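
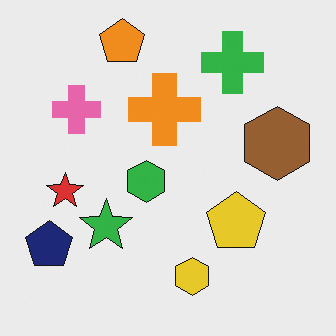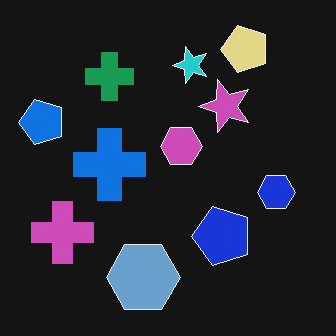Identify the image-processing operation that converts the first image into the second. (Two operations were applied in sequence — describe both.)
The image was color-inverted (negative), then transposed (reflected across the top-left ↔ bottom-right diagonal).

The light background has become dark and every shape's color is its complement — a photographic negative. Shapes have swapped their row and column positions — what was in the top-right is now in the bottom-left — a diagonal reflection.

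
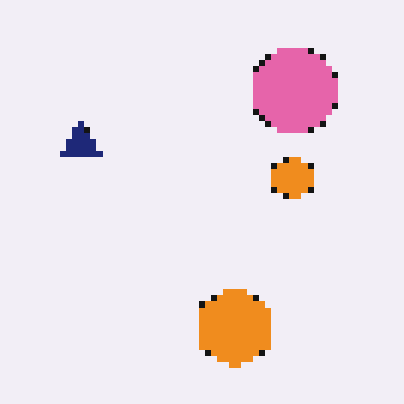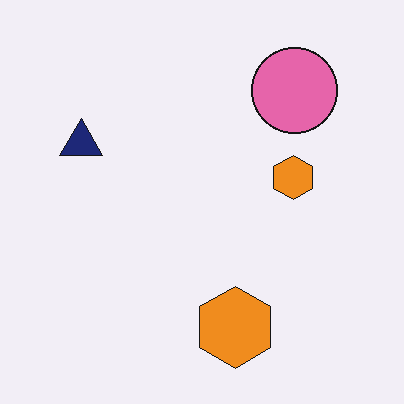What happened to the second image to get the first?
Moderately pixelated.

Shapes are reduced to large square blocks; fine edges and outlines are lost — a downscale-then-upscale (mosaic) effect.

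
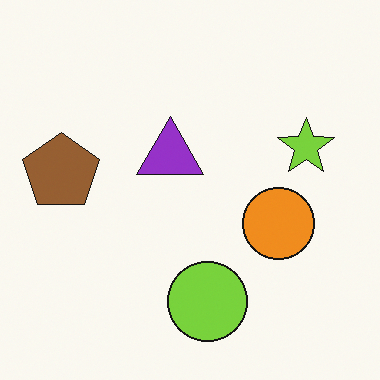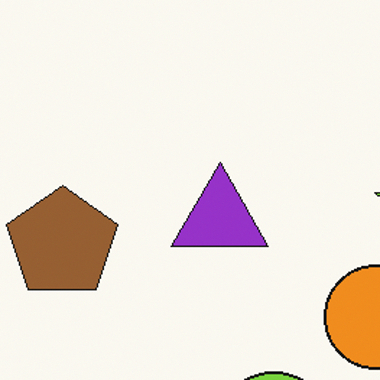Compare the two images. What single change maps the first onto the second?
This is the original image cropped slightly and scaled back up.

The visible shapes are larger and the field of view is narrower; shapes near the original edges may be partly or wholly outside the frame — a crop-and-rescale.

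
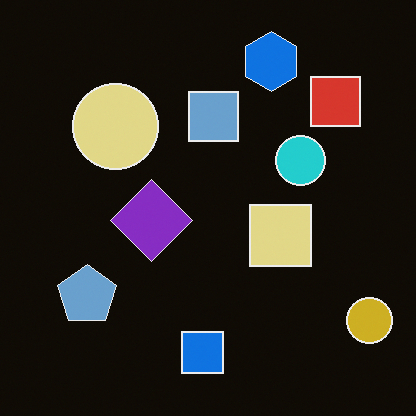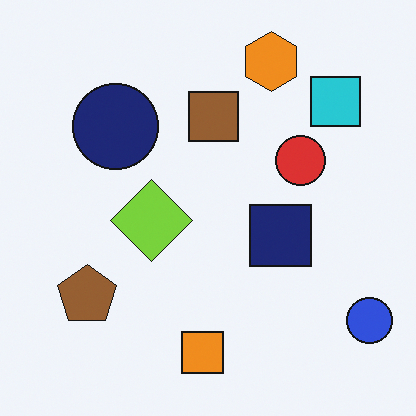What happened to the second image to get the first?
The transformation is: color-inverted (negative).

The light background has become dark and every shape's color is its complement — a photographic negative.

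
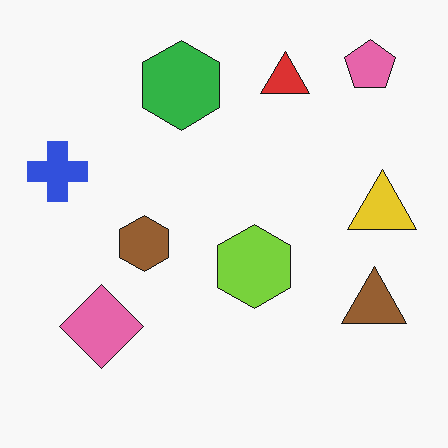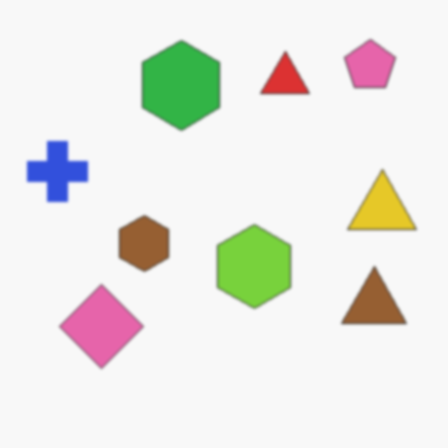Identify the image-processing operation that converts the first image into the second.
This is the original image lightly blurred.

Shape edges and outlines are uniformly softened across the whole image.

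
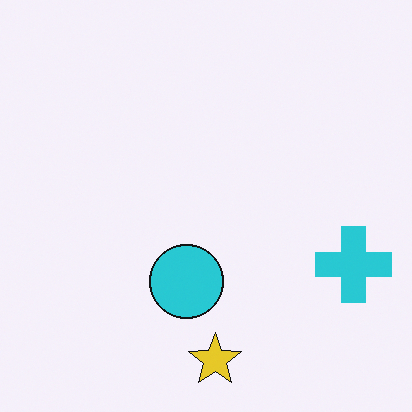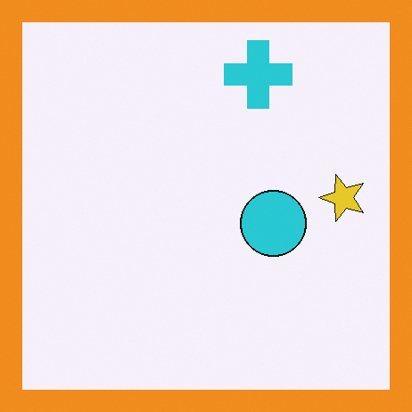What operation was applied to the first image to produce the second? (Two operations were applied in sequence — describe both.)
Rotated 90° counter-clockwise, then framed with a orange border.

The cyan cross sits in the right of the first image and the top of the second — consistent with a whole-image 90° counter-clockwise rotation. A solid orange frame runs around the edge of the second image, with the content slightly shrunk inside it.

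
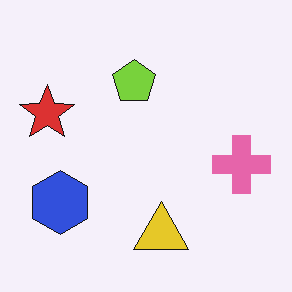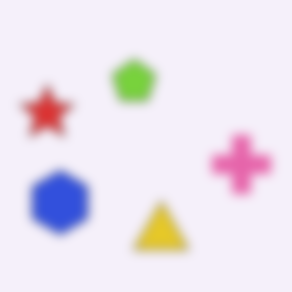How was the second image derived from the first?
The transformation is: heavily blurred.

Shape edges and outlines are uniformly softened across the whole image.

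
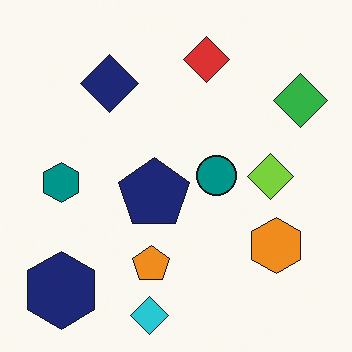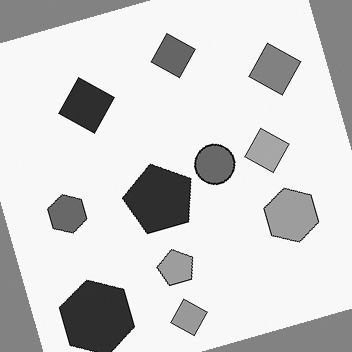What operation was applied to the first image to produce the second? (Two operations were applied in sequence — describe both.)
It was rotated counter-clockwise by a clearly visible amount, then converted to grayscale.

Every shape is tilted by the same angle and the image corners show triangular fill wedges — a whole-image rotation by a non-right angle. All color is removed — every shape is now a shade of grey.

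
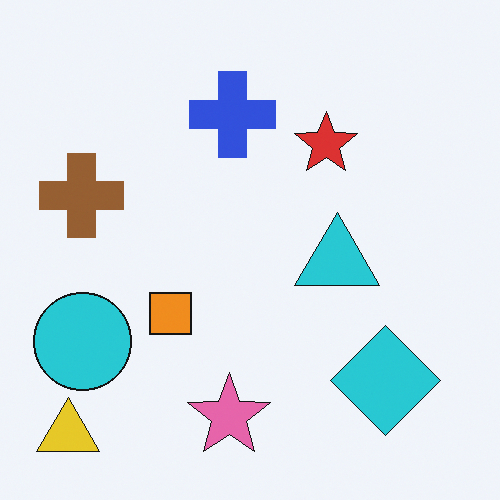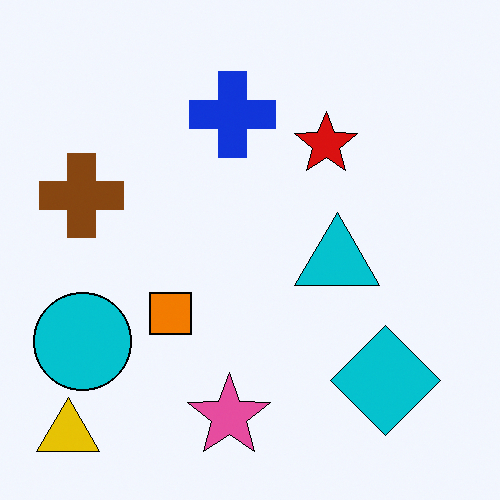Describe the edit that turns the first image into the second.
Given slightly increased contrast.

Tones are pushed away from mid-grey across the whole image — a global contrast change.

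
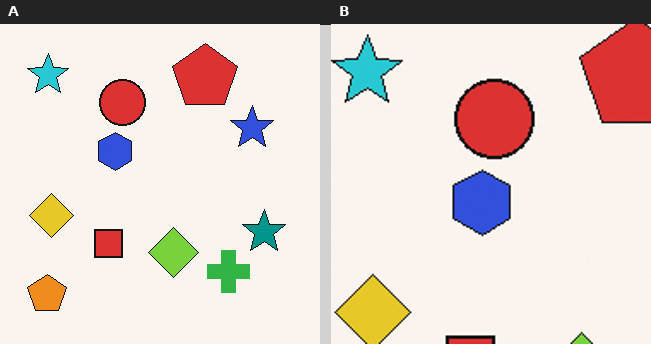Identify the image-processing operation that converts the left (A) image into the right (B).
This is the original image cropped tightly and scaled back up.

The visible shapes are larger and the field of view is narrower; shapes near the original edges may be partly or wholly outside the frame — a crop-and-rescale.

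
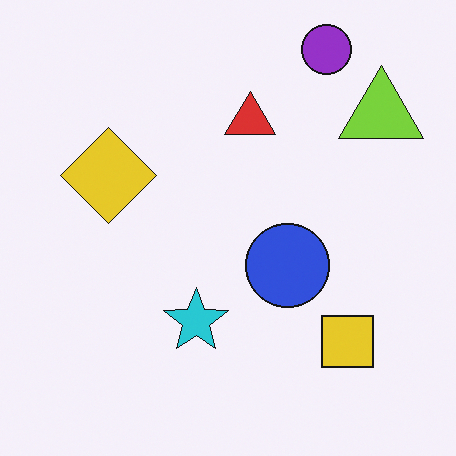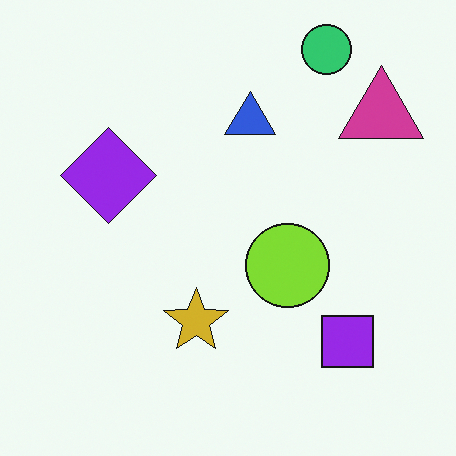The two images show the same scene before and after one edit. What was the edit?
The image was hue-shifted by a large amount.

Every shape's color has rotated by the same amount around the hue wheel — a uniform hue shift.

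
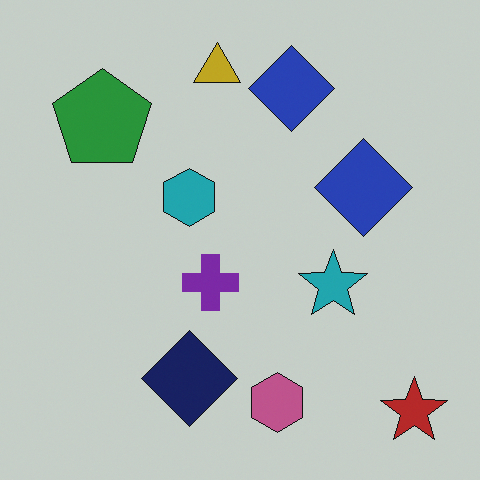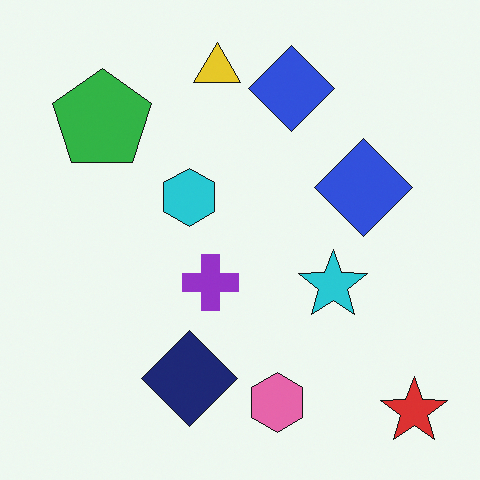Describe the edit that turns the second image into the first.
The image was darkened a little.

Every pixel — background and shapes alike — is uniformly darkened.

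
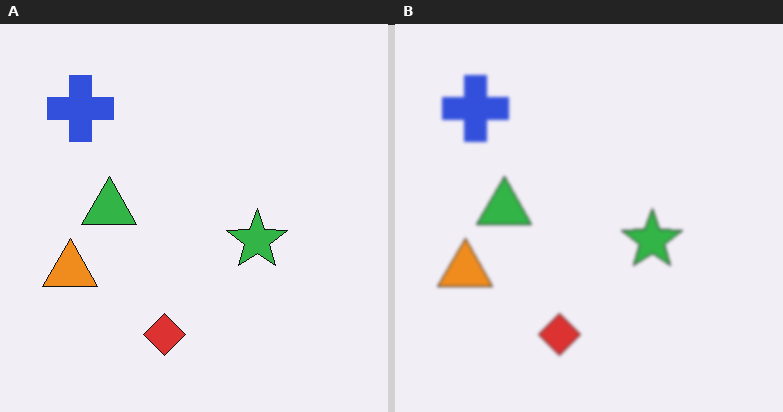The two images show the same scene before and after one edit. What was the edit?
It was lightly blurred.

Shape edges and outlines are uniformly softened across the whole image.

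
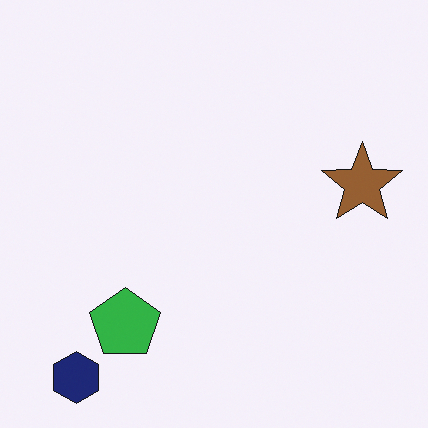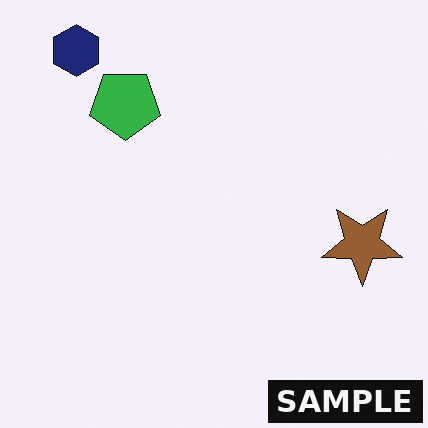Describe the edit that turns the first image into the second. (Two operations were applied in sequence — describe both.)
This is the original image flipped vertically (top ↔ bottom), then watermarked with the text "SAMPLE" in the lower-right corner.

The navy hexagon is in the bottom-left of the first image and the top-left of the second — shapes on opposite sides of the horizontal midline have swapped in a mirror flip. A dark label reading "SAMPLE" appears in the lower-right corner.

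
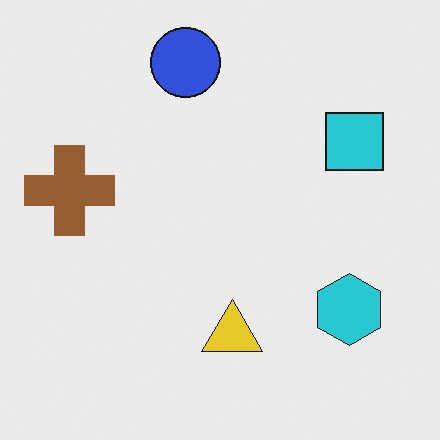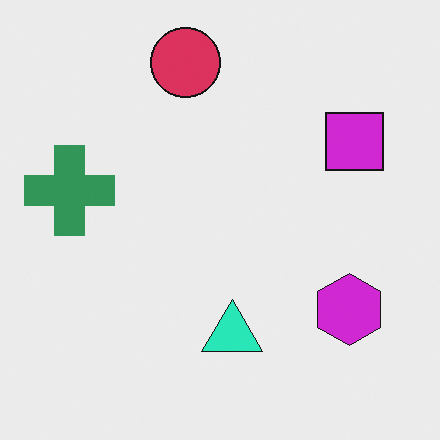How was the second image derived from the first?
Hue-shifted through roughly a third of the color wheel.

Every shape's color has rotated by the same amount around the hue wheel — a uniform hue shift.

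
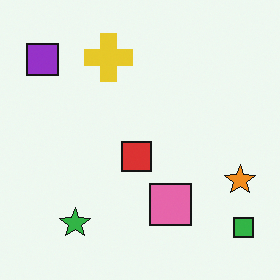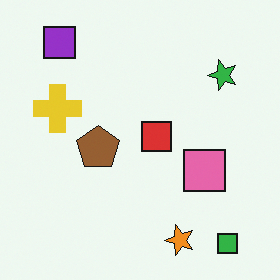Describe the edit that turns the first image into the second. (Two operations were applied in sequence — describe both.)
The transformation is: transposed (reflected across the top-left ↔ bottom-right diagonal), then overlaid with an additional brown pentagon.

Shapes have swapped their row and column positions — what was in the top-right is now in the bottom-left — a diagonal reflection. A brown pentagon appears in the second image that is absent from the first.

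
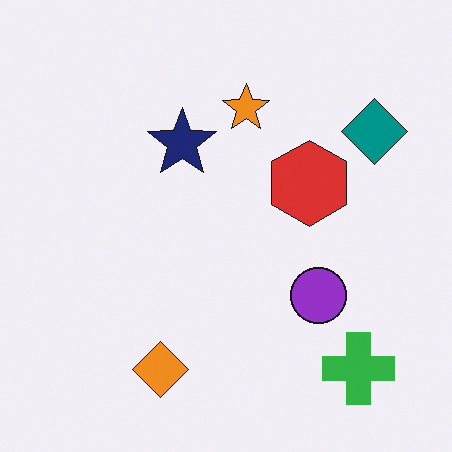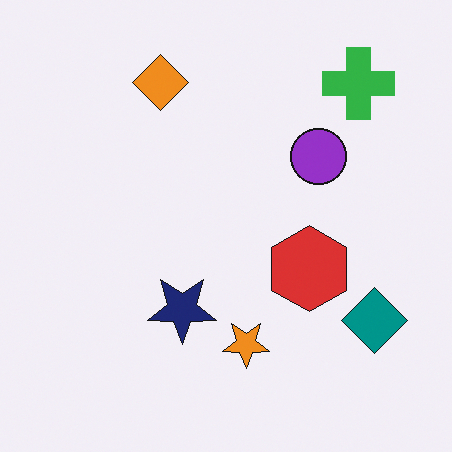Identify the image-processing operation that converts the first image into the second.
It was flipped vertically (top ↔ bottom).

The orange diamond is in the bottom of the first image and the top of the second — shapes on opposite sides of the horizontal midline have swapped in a mirror flip.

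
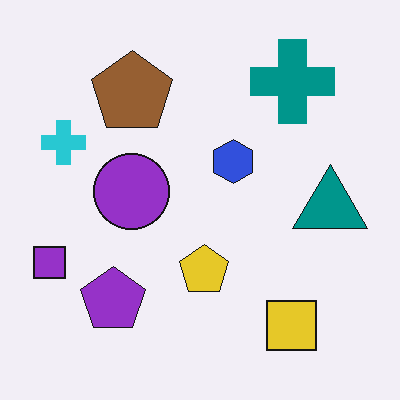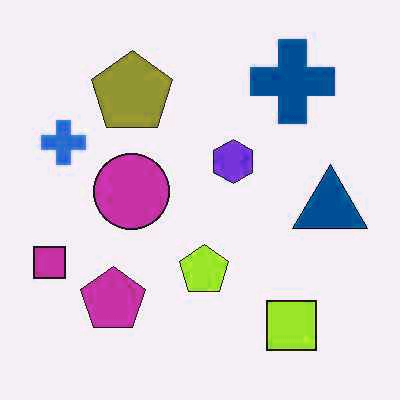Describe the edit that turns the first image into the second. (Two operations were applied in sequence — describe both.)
The transformation is: JPEG-compressed with visible artifacts, then hue-shifted by a small amount.

Blocky 8×8 compression artifacts appear around shape edges and the flat background shows ringing — characteristic JPEG degradation. Every shape's color has rotated by the same amount around the hue wheel — a uniform hue shift.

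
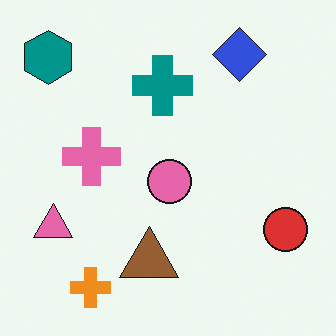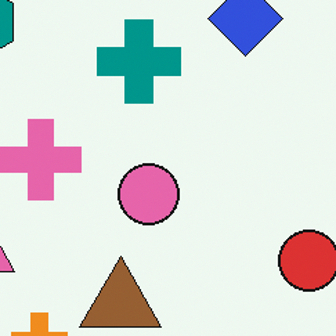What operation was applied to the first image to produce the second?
Cropped slightly and scaled back up.

The visible shapes are larger and the field of view is narrower; shapes near the original edges may be partly or wholly outside the frame — a crop-and-rescale.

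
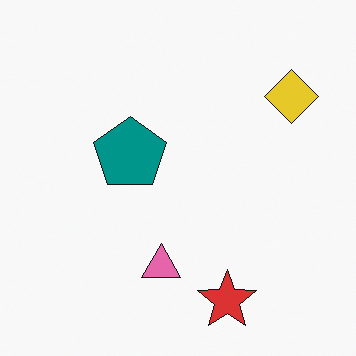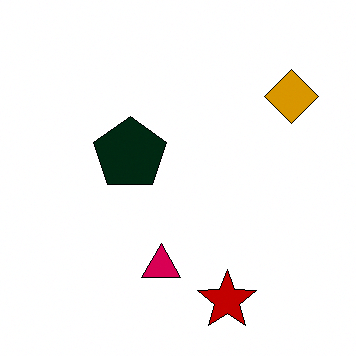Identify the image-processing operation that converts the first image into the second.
This is the original image boosted in contrast.

Tones are pushed away from mid-grey across the whole image — a global contrast change.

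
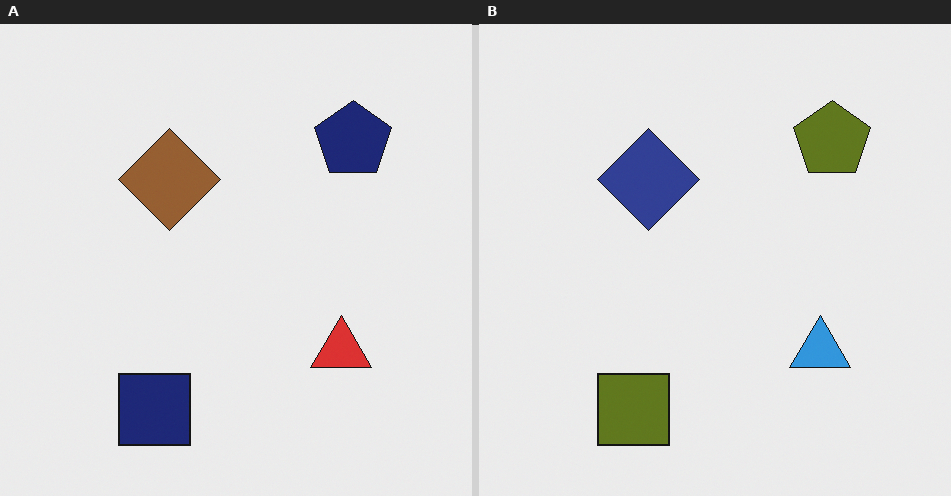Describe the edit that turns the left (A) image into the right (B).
It was hue-shifted through roughly half the color wheel.

Every shape's color has rotated by the same amount around the hue wheel — a uniform hue shift.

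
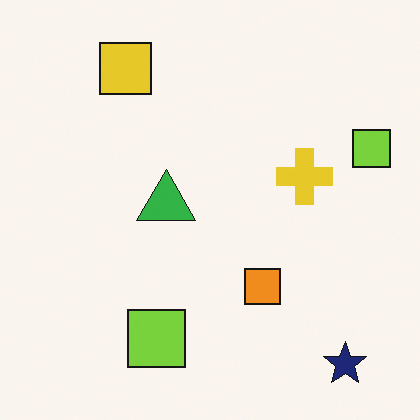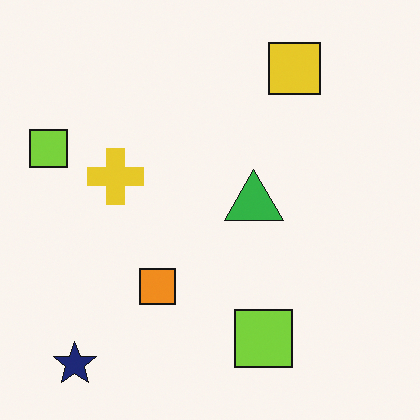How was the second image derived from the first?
It was flipped horizontally (left ↔ right).

The navy star is in the bottom-right of the first image and the bottom-left of the second — shapes on opposite sides of the vertical midline have swapped in a mirror flip.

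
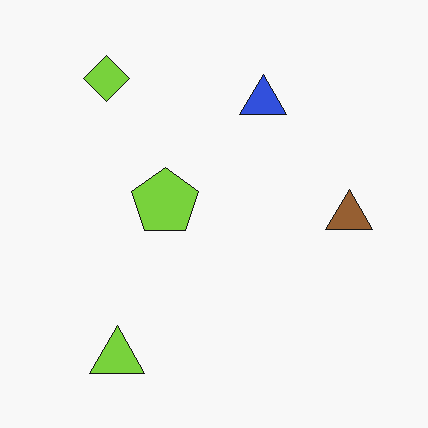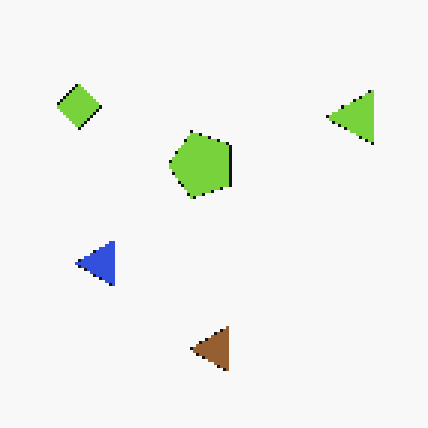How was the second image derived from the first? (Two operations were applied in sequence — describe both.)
Transposed (reflected across the top-left ↔ bottom-right diagonal), then lightly pixelated (a mild mosaic effect).

Shapes have swapped their row and column positions — what was in the top-right is now in the bottom-left — a diagonal reflection. Shapes are reduced to large square blocks; fine edges and outlines are lost — a downscale-then-upscale (mosaic) effect.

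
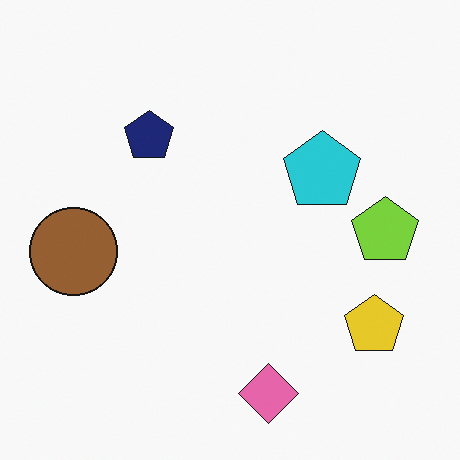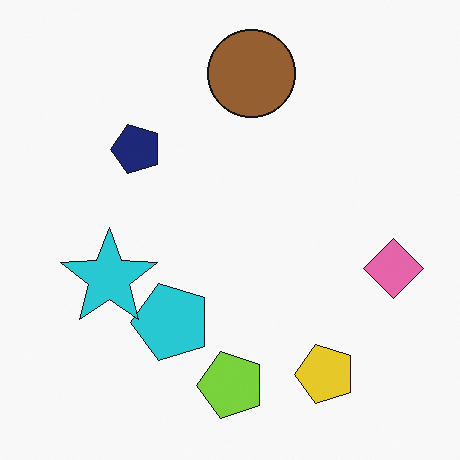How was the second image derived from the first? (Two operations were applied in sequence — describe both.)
The transformation is: transposed (reflected across the top-left ↔ bottom-right diagonal), then overlaid with an additional cyan star.

Shapes have swapped their row and column positions — what was in the top-right is now in the bottom-left — a diagonal reflection. A cyan star appears in the second image that is absent from the first.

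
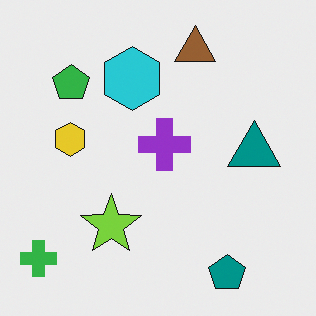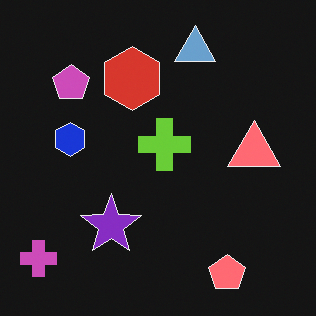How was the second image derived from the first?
Color-inverted (negative).

The light background has become dark and every shape's color is its complement — a photographic negative.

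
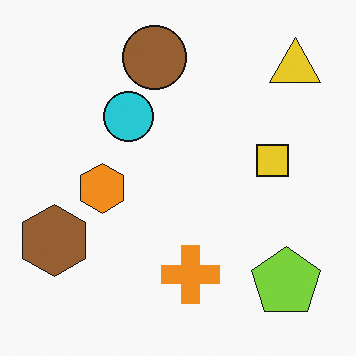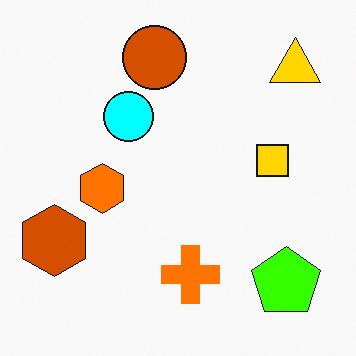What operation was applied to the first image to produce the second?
This is the original image heavily oversaturated.

All colors are more vivid — a global saturation change.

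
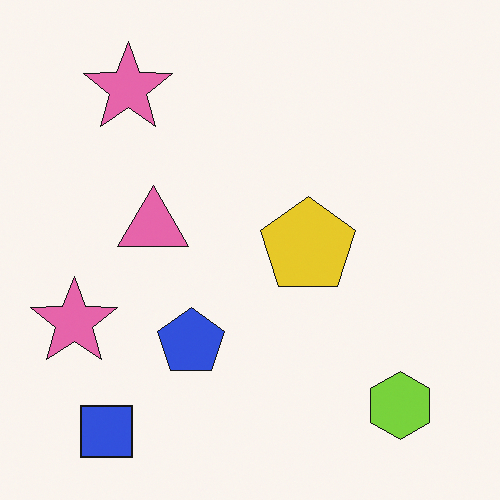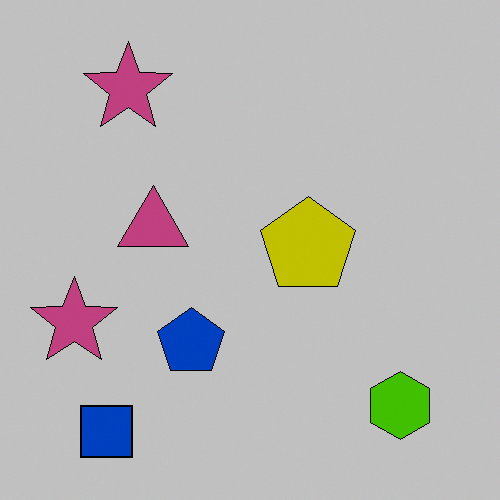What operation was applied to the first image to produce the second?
This is the original image heavily posterized to just a handful of flat colors.

Each flat color has snapped to a coarser quantized level — most visibly, the near-white background has dropped to a flat grey.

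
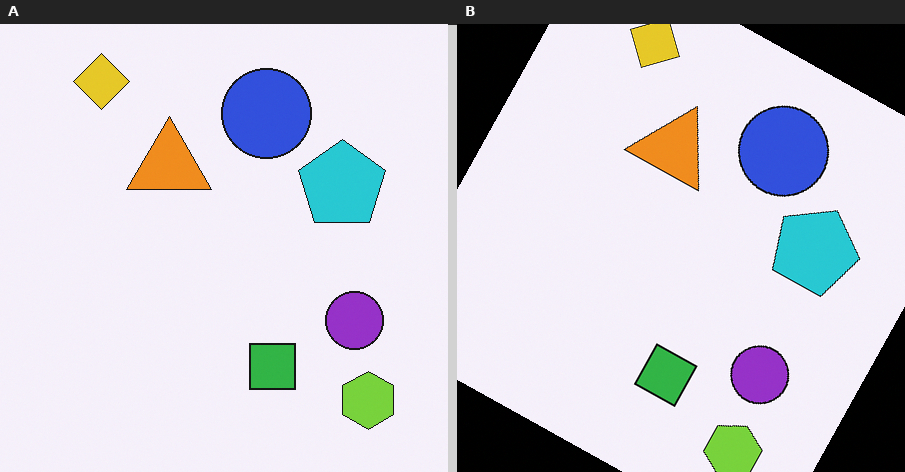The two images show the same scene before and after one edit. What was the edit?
The right (B) image is the left (A) rotated clockwise by a clearly visible amount.

Every shape is tilted by the same angle and the image corners show triangular fill wedges — a whole-image rotation by a non-right angle.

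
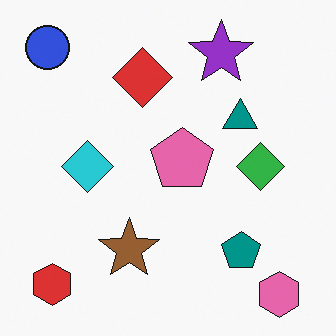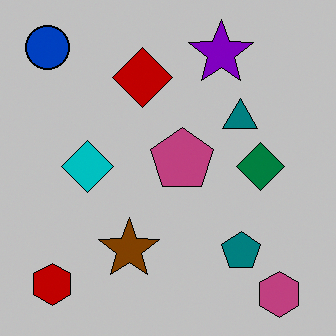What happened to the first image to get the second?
It was aggressively posterized.

Each flat color has snapped to a coarser quantized level — most visibly, the near-white background has dropped to a flat grey.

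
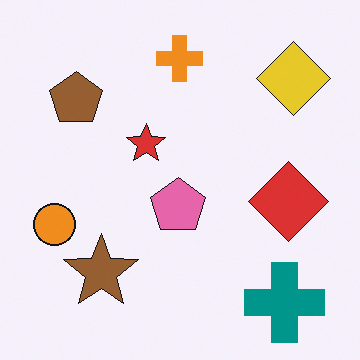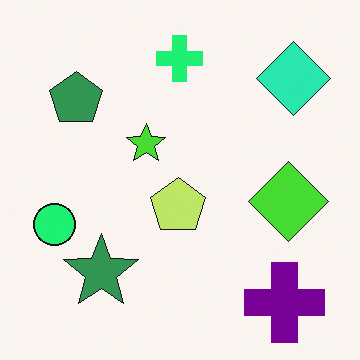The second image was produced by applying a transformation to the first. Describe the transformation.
It was hue-shifted noticeably.

Every shape's color has rotated by the same amount around the hue wheel — a uniform hue shift.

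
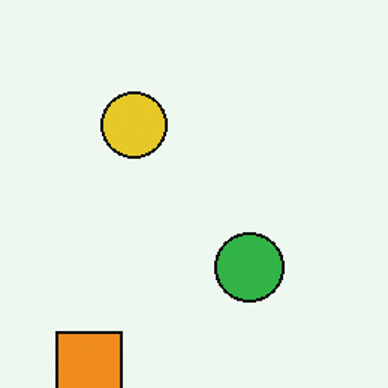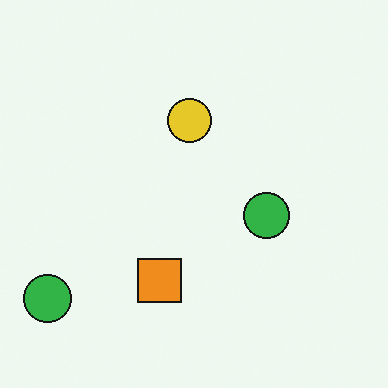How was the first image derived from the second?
The first image is the second cropped slightly and scaled back up.

The visible shapes are larger and the field of view is narrower; shapes near the original edges may be partly or wholly outside the frame — a crop-and-rescale.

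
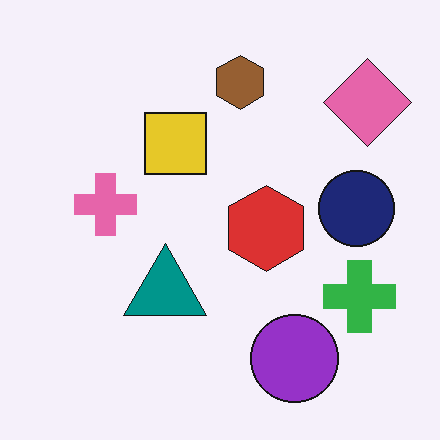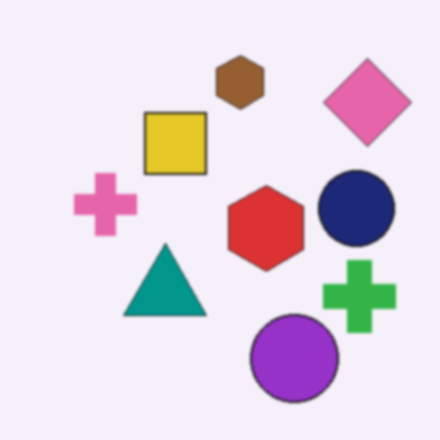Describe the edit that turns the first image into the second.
The second image is the first lightly blurred.

Shape edges and outlines are uniformly softened across the whole image.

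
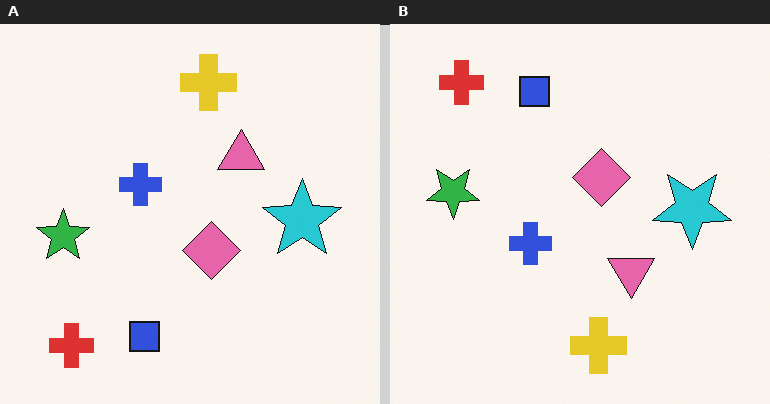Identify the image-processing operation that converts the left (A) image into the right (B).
It was flipped vertically (top ↔ bottom).

The yellow cross is in the top of the left (A) image and the bottom of the right (B) — shapes on opposite sides of the horizontal midline have swapped in a mirror flip.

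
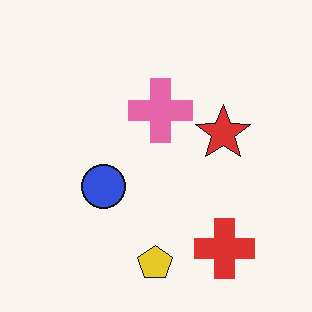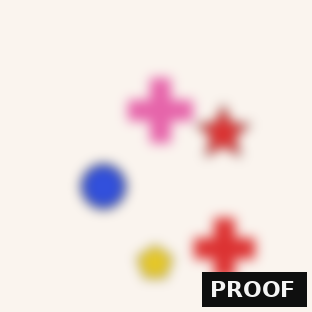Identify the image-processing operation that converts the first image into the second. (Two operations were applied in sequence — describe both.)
The second image is the first strongly gaussian-blurred, then watermarked with the text "PROOF" in the lower-right corner.

Shape edges and outlines are uniformly softened across the whole image. A dark label reading "PROOF" appears in the lower-right corner.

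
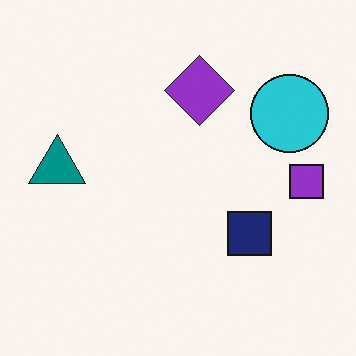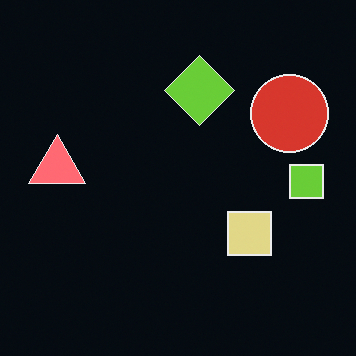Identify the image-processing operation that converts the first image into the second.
It was color-inverted (negative).

The light background has become dark and every shape's color is its complement — a photographic negative.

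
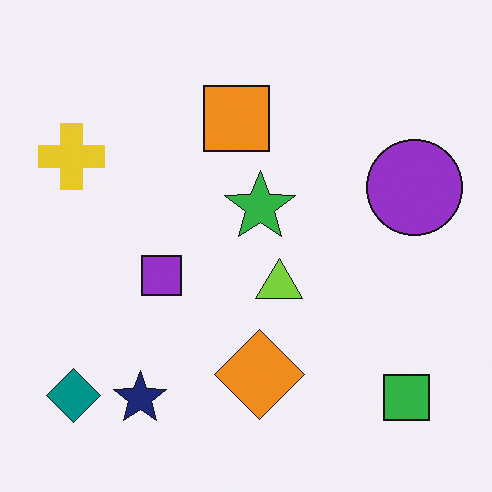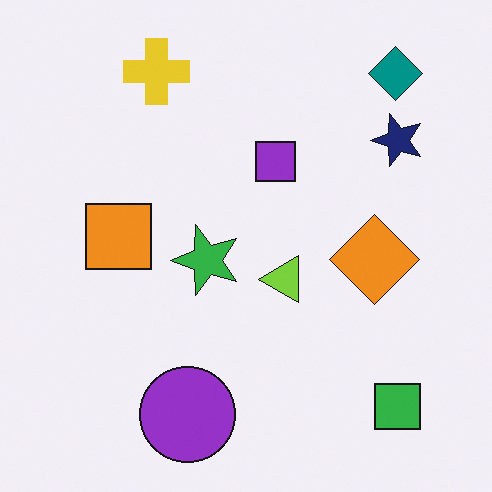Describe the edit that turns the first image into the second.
The image was transposed (reflected across the top-left ↔ bottom-right diagonal).

Shapes have swapped their row and column positions — what was in the top-right is now in the bottom-left — a diagonal reflection.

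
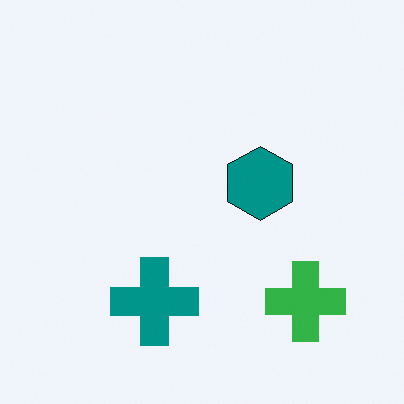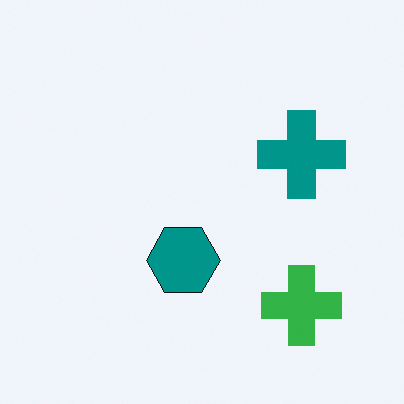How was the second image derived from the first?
The second image is the first transposed (reflected across the top-left ↔ bottom-right diagonal).

Shapes have swapped their row and column positions — what was in the top-right is now in the bottom-left — a diagonal reflection.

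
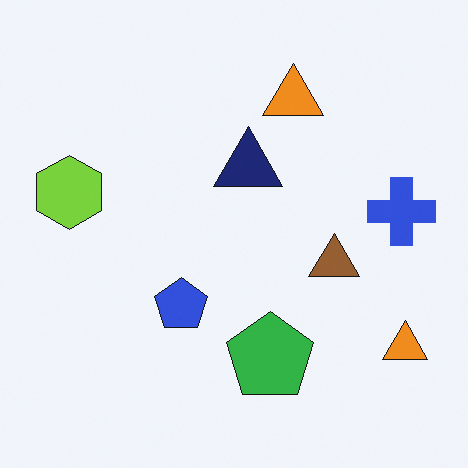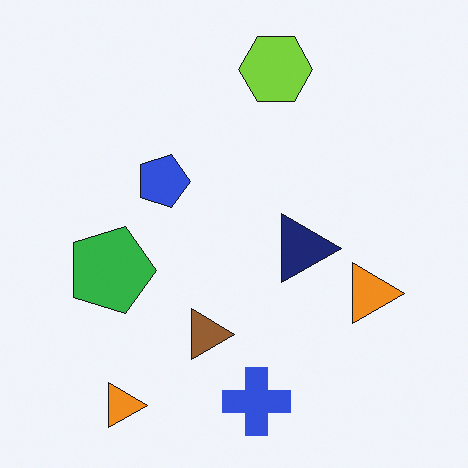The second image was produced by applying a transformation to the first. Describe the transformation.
Rotated 90° clockwise.

The lime hexagon sits in the left of the first image and the top of the second — consistent with a whole-image 90° clockwise rotation.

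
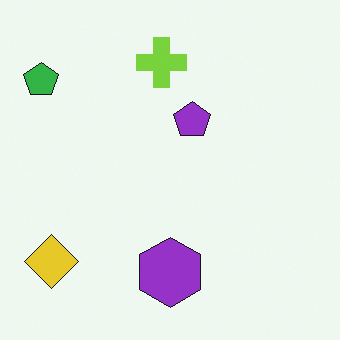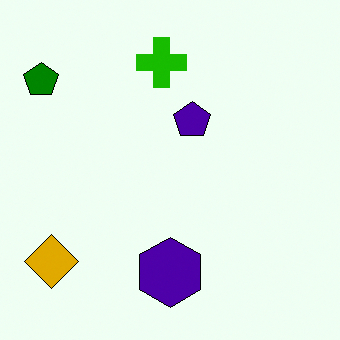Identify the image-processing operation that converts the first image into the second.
This is the original image boosted in contrast.

Tones are pushed away from mid-grey across the whole image — a global contrast change.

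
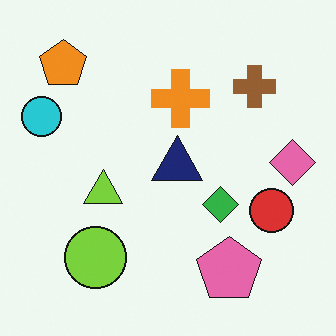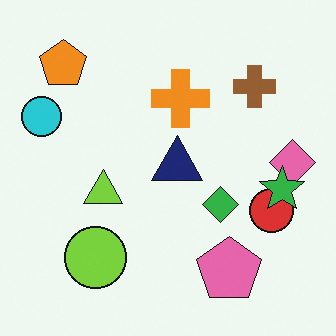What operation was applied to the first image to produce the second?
The second image is the first overlaid with an additional green star.

A green star appears in the second image that is absent from the first.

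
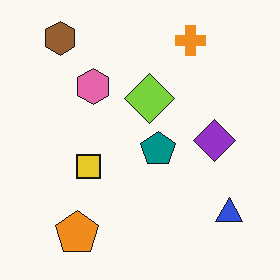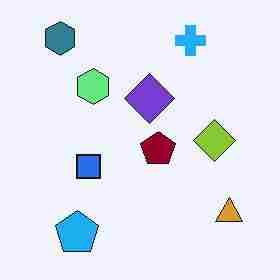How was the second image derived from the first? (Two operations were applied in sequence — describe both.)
The transformation is: hue-shifted by a large amount, then heavily JPEG-compressed with obvious blocking artifacts.

Every shape's color has rotated by the same amount around the hue wheel — a uniform hue shift. Blocky 8×8 compression artifacts appear around shape edges and the flat background shows ringing — characteristic JPEG degradation.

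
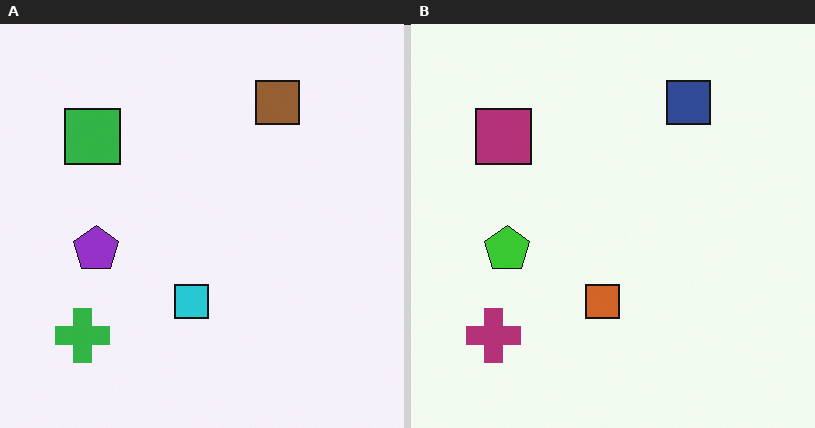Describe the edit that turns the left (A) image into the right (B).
The transformation is: hue-shifted by a large amount.

Every shape's color has rotated by the same amount around the hue wheel — a uniform hue shift.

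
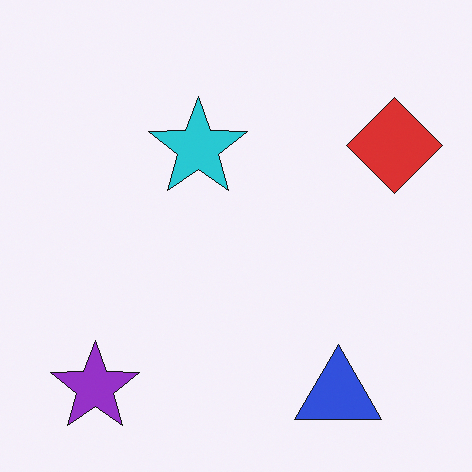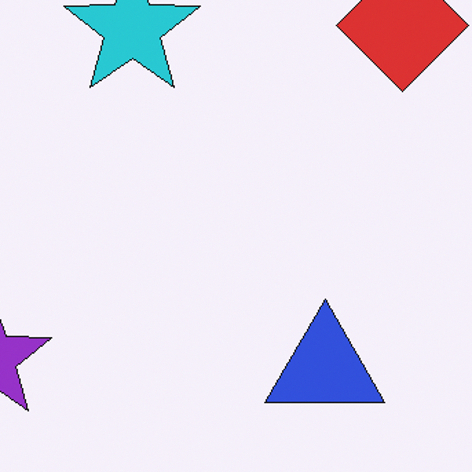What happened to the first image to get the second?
This is the original image cropped to a modestly smaller region and rescaled.

The visible shapes are larger and the field of view is narrower; shapes near the original edges may be partly or wholly outside the frame — a crop-and-rescale.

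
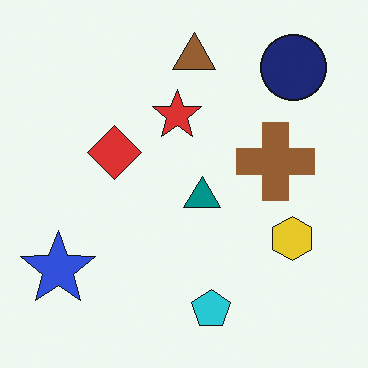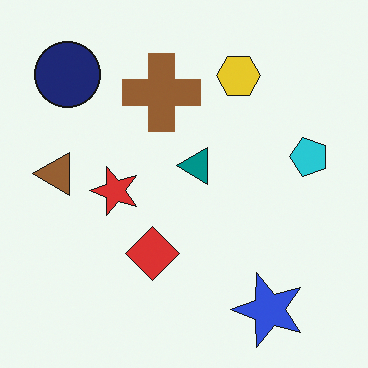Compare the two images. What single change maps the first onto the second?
The image was rotated 90° counter-clockwise.

The navy circle sits in the top-right of the first image and the top-left of the second — consistent with a whole-image 90° counter-clockwise rotation.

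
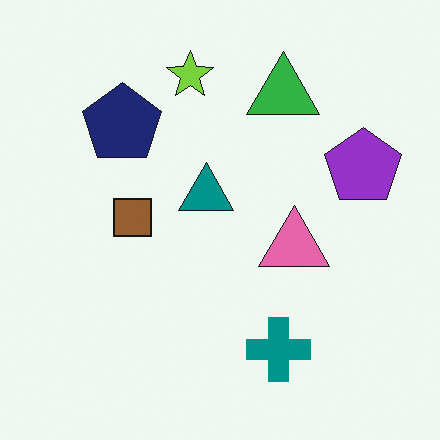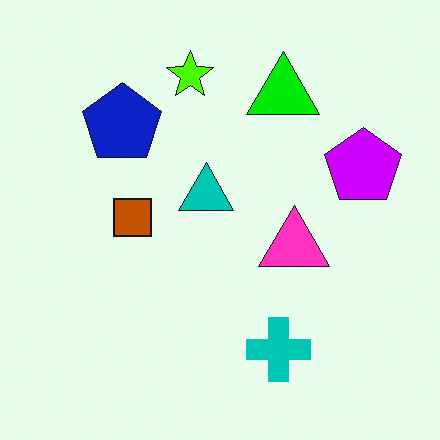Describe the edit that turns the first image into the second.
The transformation is: heavily oversaturated.

All colors are more vivid — a global saturation change.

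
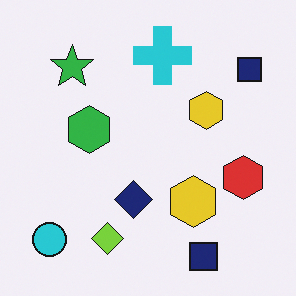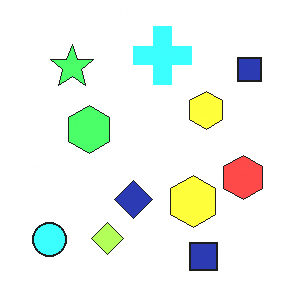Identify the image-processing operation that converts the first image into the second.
The second image is the first brightened a lot.

Every pixel — background and shapes alike — is uniformly brightened.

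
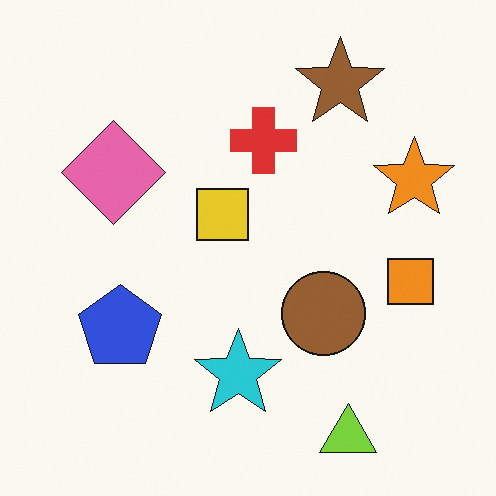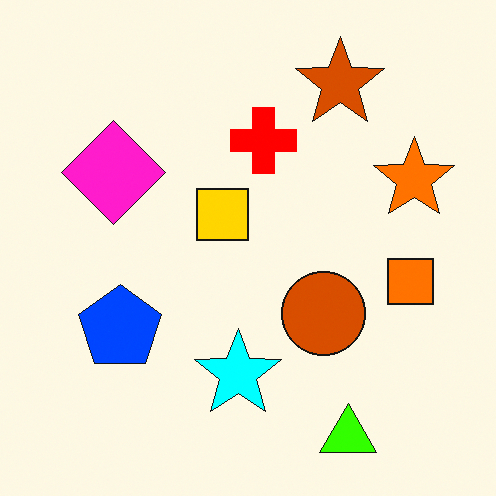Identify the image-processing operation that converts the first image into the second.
The second image is the first heavily oversaturated.

All colors are more vivid — a global saturation change.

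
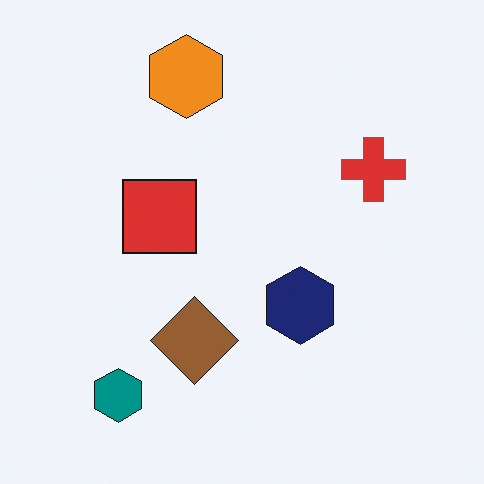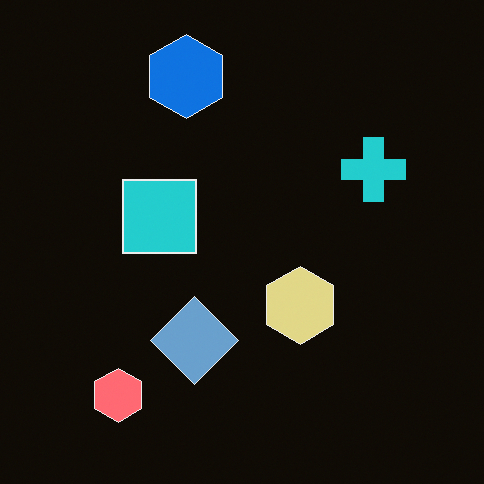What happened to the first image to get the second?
This is the original image color-inverted (negative).

The light background has become dark and every shape's color is its complement — a photographic negative.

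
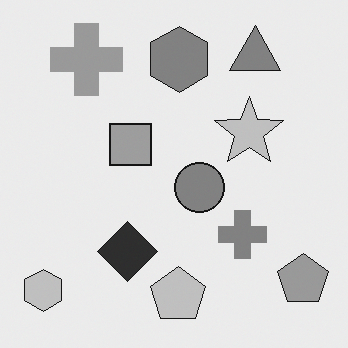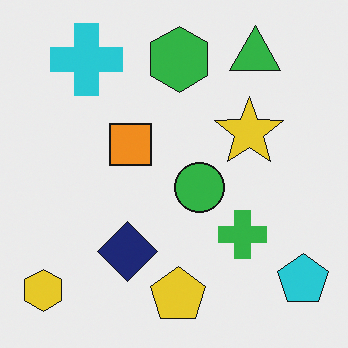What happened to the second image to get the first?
The transformation is: converted to grayscale.

All color is removed — every shape is now a shade of grey.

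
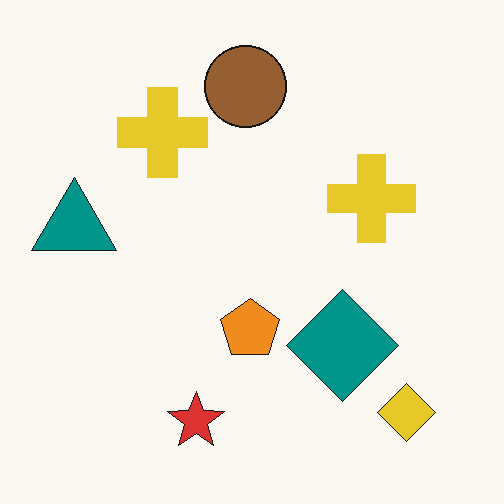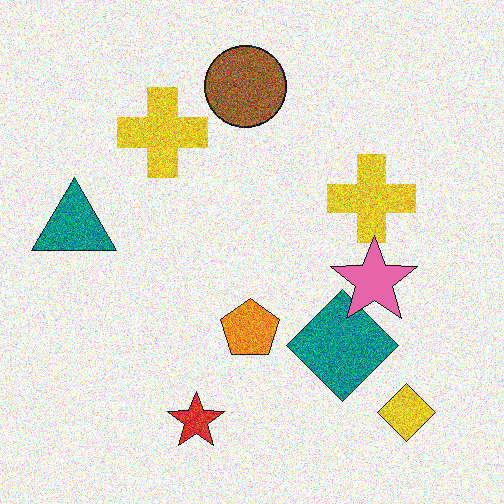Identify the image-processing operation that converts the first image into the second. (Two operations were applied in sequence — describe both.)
This is the original image degraded with strong gaussian noise, then overlaid with an additional pink star.

Random speckle covers the whole image, including the flat background. A pink star appears in the second image that is absent from the first.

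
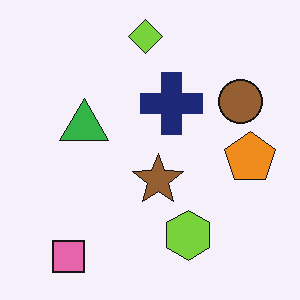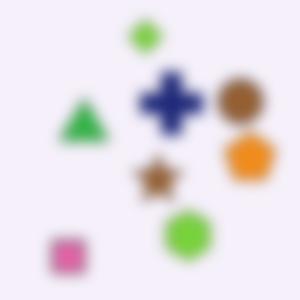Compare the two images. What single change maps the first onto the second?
Heavily blurred.

Shape edges and outlines are uniformly softened across the whole image.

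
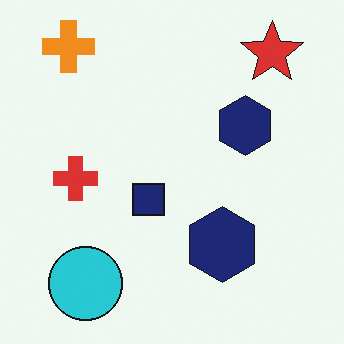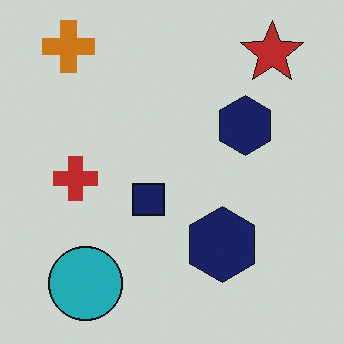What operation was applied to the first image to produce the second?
The image was slightly darkened.

Every pixel — background and shapes alike — is uniformly darkened.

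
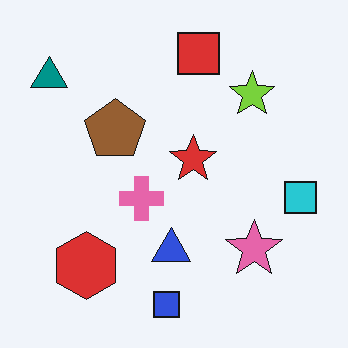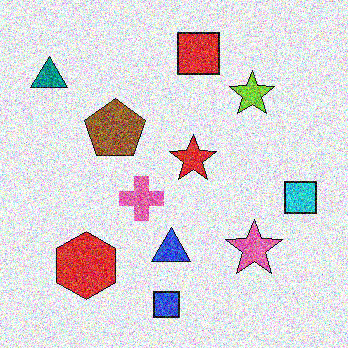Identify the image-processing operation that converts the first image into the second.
This is the original image degraded with strong gaussian noise.

Random speckle covers the whole image, including the flat background.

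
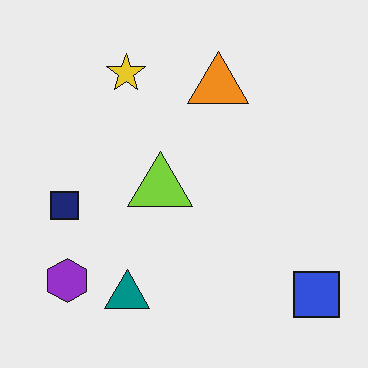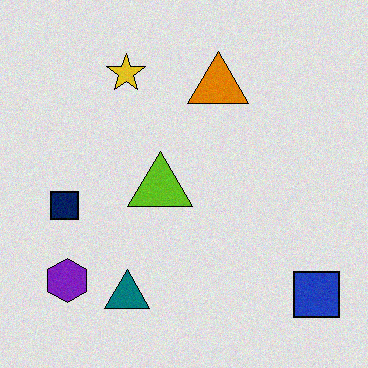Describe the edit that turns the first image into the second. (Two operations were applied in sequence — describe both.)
The transformation is: posterized to a reduced palette, then degraded with a light layer of grain.

Each flat color has snapped to a coarser quantized level — most visibly, the near-white background has dropped to a flat grey. Random speckle covers the whole image, including the flat background.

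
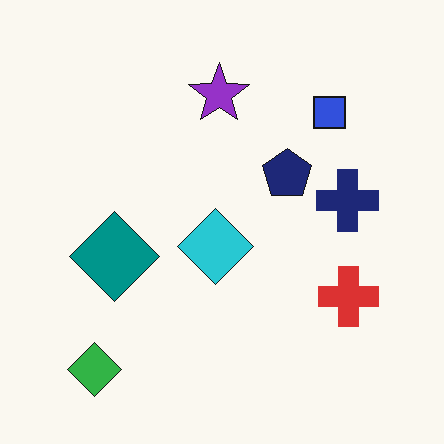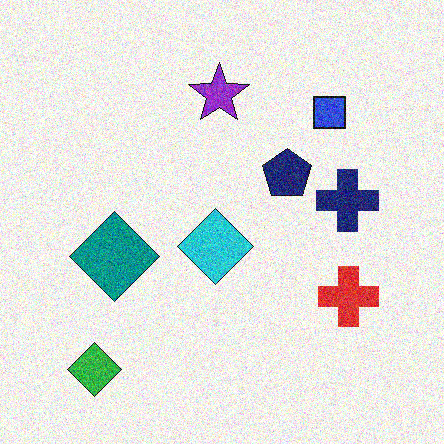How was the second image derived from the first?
The transformation is: degraded with heavy additive noise.

Random speckle covers the whole image, including the flat background.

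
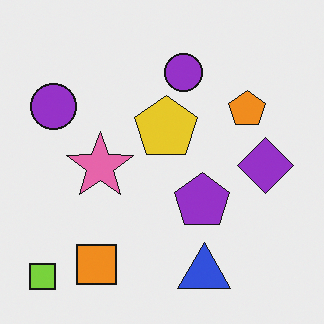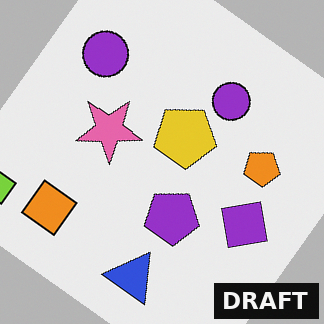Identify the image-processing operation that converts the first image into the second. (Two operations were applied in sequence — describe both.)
Rotated clockwise by a large amount — several tens of degrees, then watermarked with the text "DRAFT" in the lower-right corner.

Every shape is tilted by the same angle and the image corners show triangular fill wedges — a whole-image rotation by a non-right angle. A dark label reading "DRAFT" appears in the lower-right corner.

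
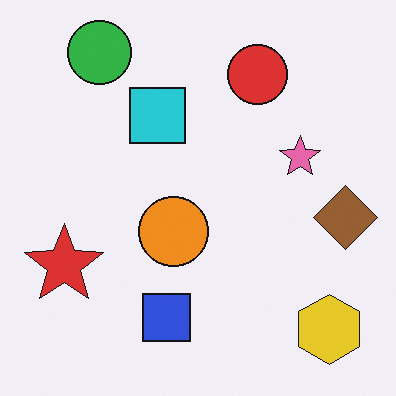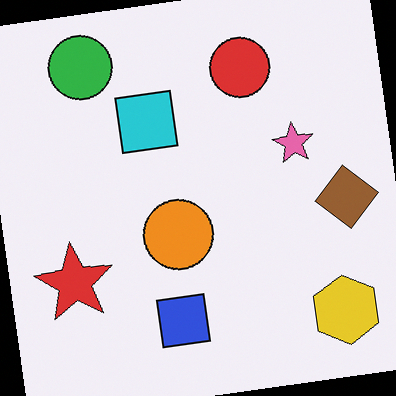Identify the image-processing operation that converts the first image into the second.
The second image is the first rotated counter-clockwise by a few degrees.

Every shape is tilted by the same angle and the image corners show triangular fill wedges — a whole-image rotation by a non-right angle.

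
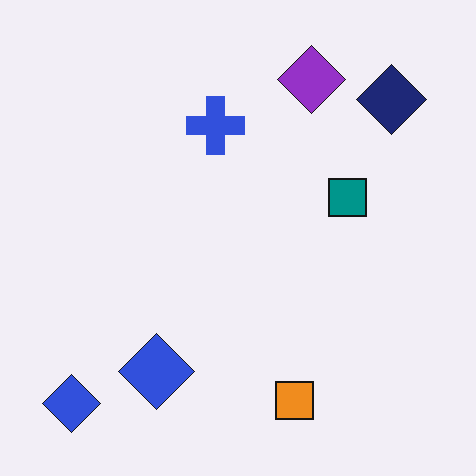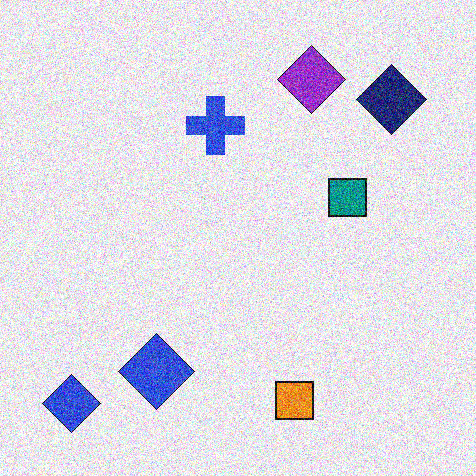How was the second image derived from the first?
This is the original image degraded with strong gaussian noise.

Random speckle covers the whole image, including the flat background.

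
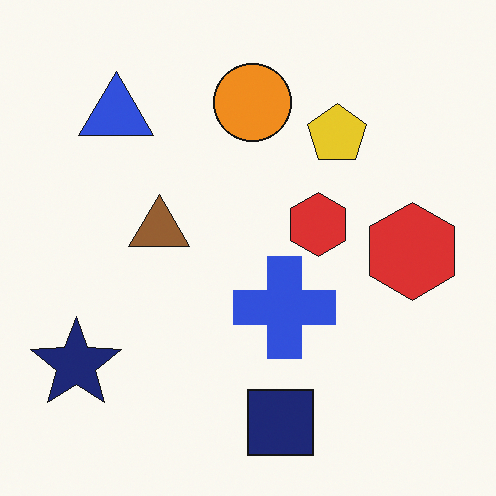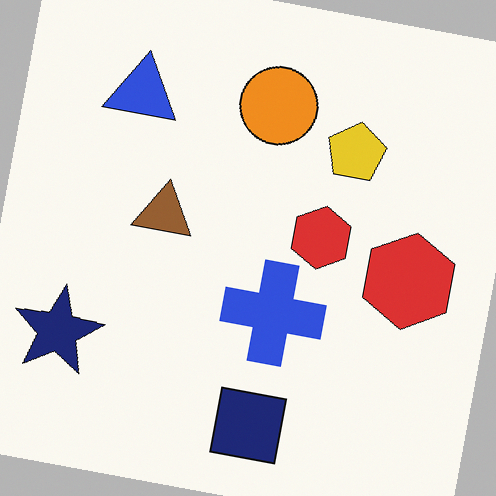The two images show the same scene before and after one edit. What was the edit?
It was rotated clockwise by a slight angle.

Every shape is tilted by the same angle and the image corners show triangular fill wedges — a whole-image rotation by a non-right angle.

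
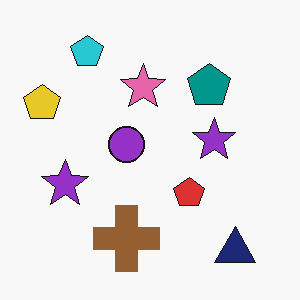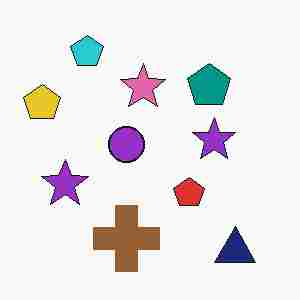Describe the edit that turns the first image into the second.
It was heavily JPEG-compressed with obvious blocking artifacts.

Blocky 8×8 compression artifacts appear around shape edges and the flat background shows ringing — characteristic JPEG degradation.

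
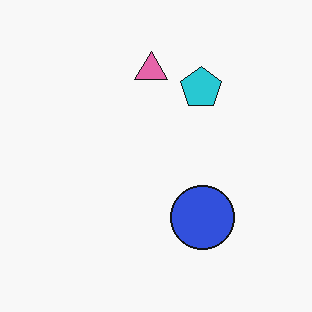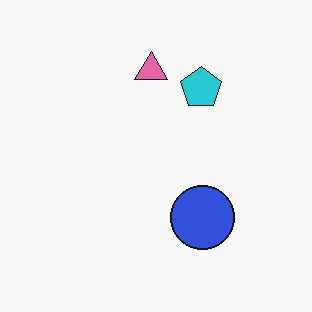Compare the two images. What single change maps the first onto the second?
The image was JPEG-compressed with visible artifacts.

Blocky 8×8 compression artifacts appear around shape edges and the flat background shows ringing — characteristic JPEG degradation.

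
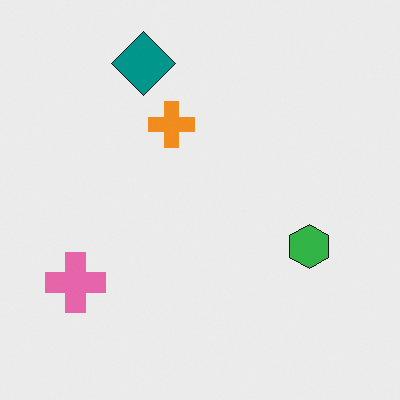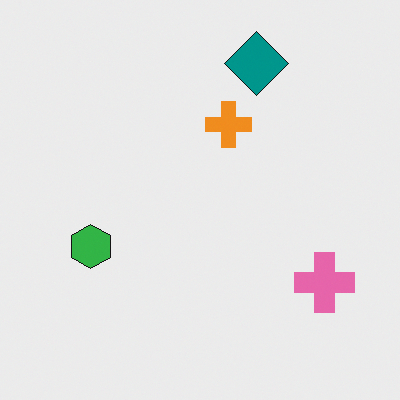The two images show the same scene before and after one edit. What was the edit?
It was flipped horizontally (left ↔ right).

The pink cross is in the bottom-left of the first image and the bottom-right of the second — shapes on opposite sides of the vertical midline have swapped in a mirror flip.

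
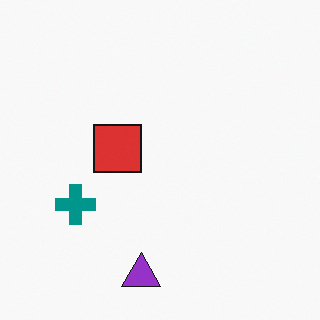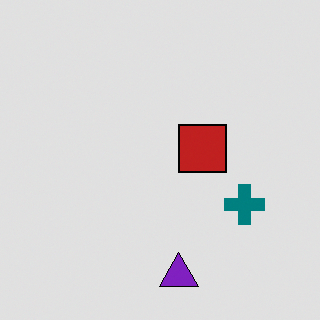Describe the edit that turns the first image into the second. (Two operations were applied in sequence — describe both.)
The transformation is: flipped horizontally (left ↔ right), then posterized to a reduced palette.

The teal cross is in the left of the first image and the right of the second — shapes on opposite sides of the vertical midline have swapped in a mirror flip. Each flat color has snapped to a coarser quantized level — most visibly, the near-white background has dropped to a flat grey.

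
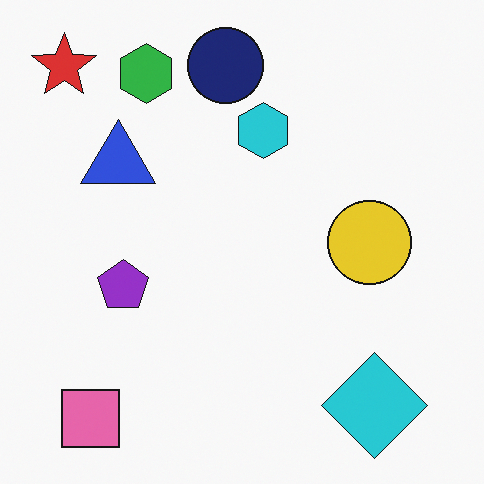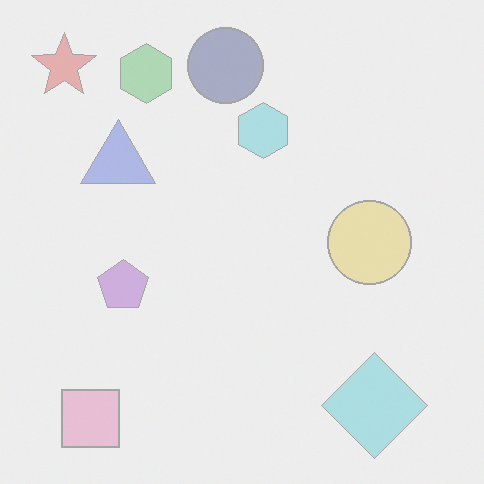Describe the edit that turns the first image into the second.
The image was washed out (contrast reduced).

Tones are pushed toward mid-grey across the whole image — a global contrast change.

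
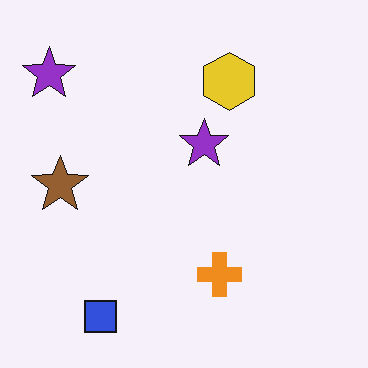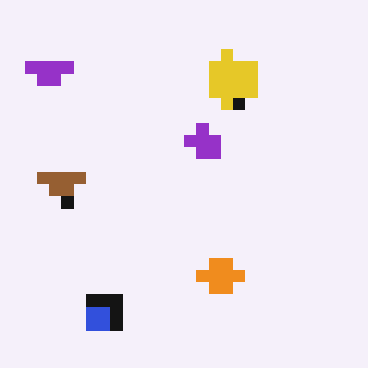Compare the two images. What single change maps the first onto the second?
The second image is the first coarsely pixelated.

Shapes are reduced to large square blocks; fine edges and outlines are lost — a downscale-then-upscale (mosaic) effect.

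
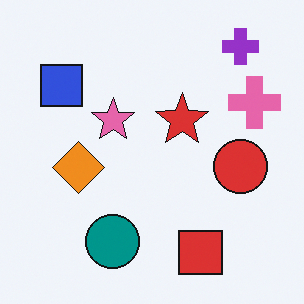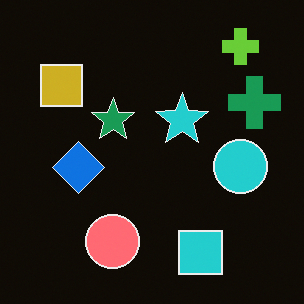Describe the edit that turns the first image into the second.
The transformation is: color-inverted (negative).

The light background has become dark and every shape's color is its complement — a photographic negative.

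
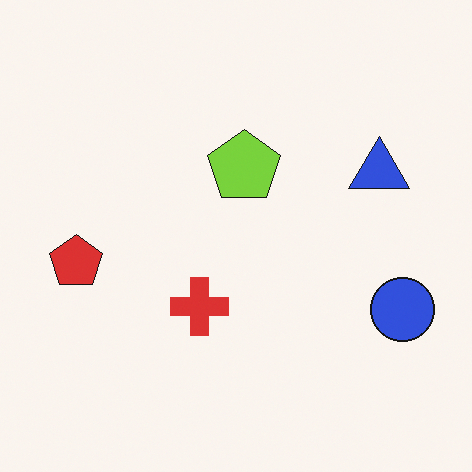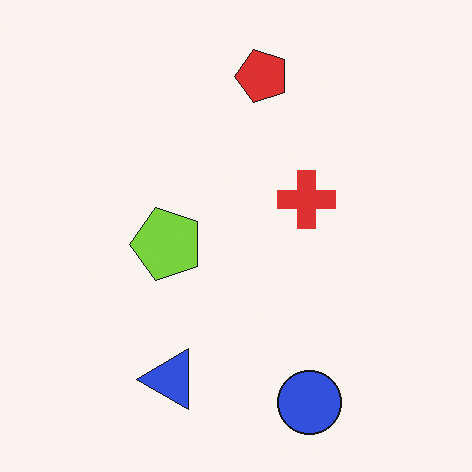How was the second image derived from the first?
Transposed (reflected across the top-left ↔ bottom-right diagonal).

Shapes have swapped their row and column positions — what was in the top-right is now in the bottom-left — a diagonal reflection.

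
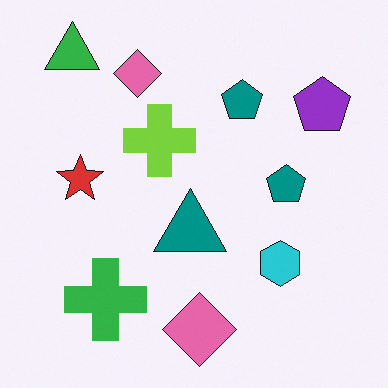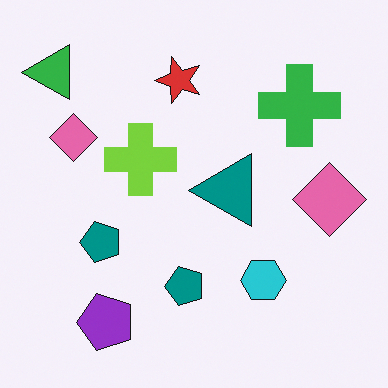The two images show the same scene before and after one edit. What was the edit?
It was transposed (reflected across the top-left ↔ bottom-right diagonal).

Shapes have swapped their row and column positions — what was in the top-right is now in the bottom-left — a diagonal reflection.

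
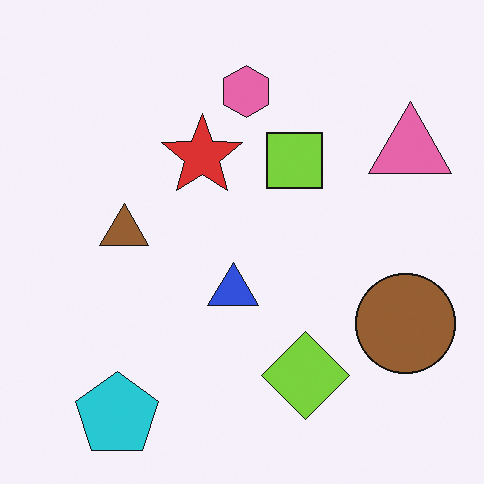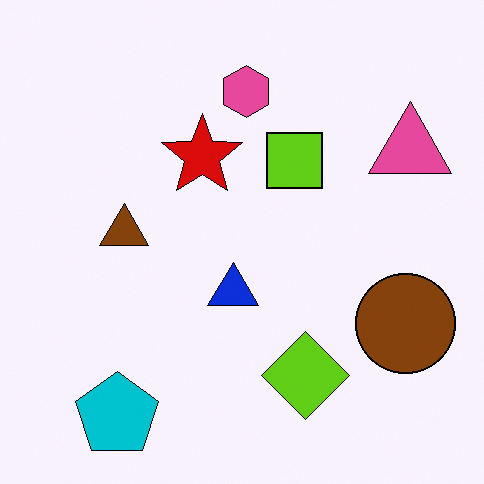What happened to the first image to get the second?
This is the original image given slightly increased contrast.

Tones are pushed away from mid-grey across the whole image — a global contrast change.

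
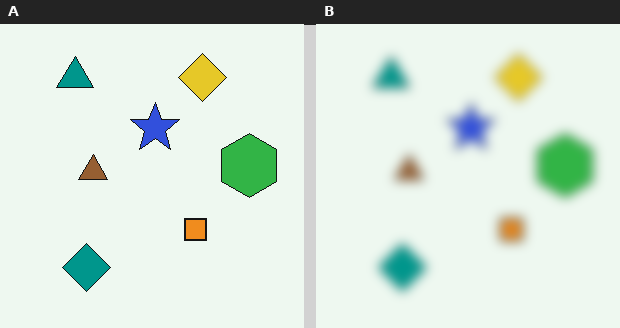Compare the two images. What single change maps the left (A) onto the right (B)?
The image was heavily blurred.

Shape edges and outlines are uniformly softened across the whole image.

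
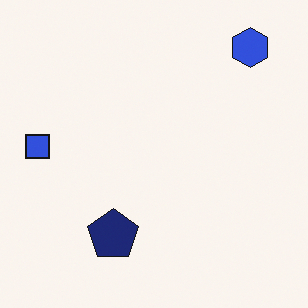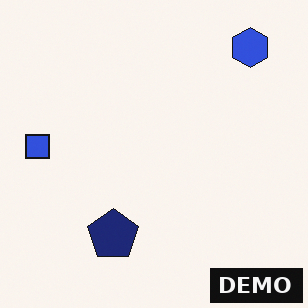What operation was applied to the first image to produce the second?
The second image is the first watermarked with the text "DEMO" in the lower-right corner.

A dark label reading "DEMO" appears in the lower-right corner.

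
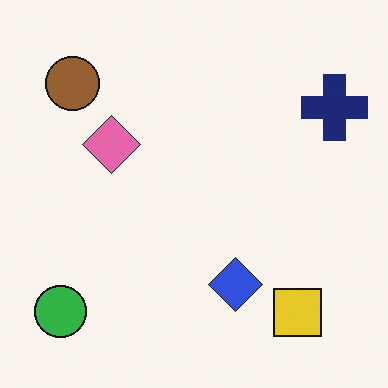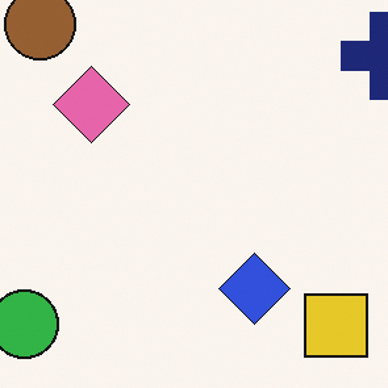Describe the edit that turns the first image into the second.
The transformation is: cropped slightly and scaled back up.

The visible shapes are larger and the field of view is narrower; shapes near the original edges may be partly or wholly outside the frame — a crop-and-rescale.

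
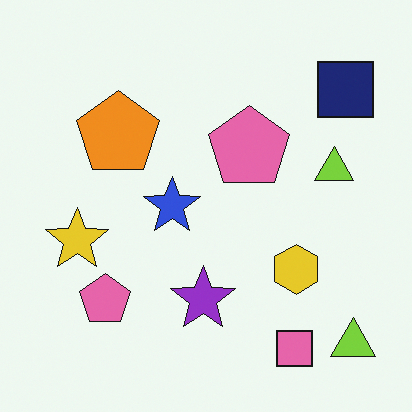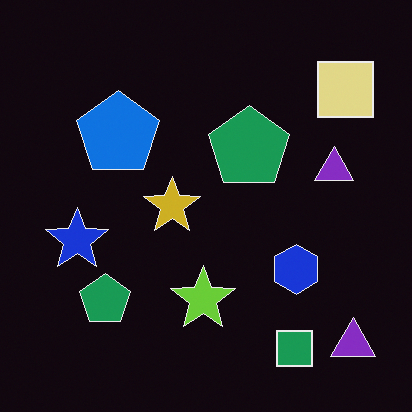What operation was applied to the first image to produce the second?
The second image is the first color-inverted (negative).

The light background has become dark and every shape's color is its complement — a photographic negative.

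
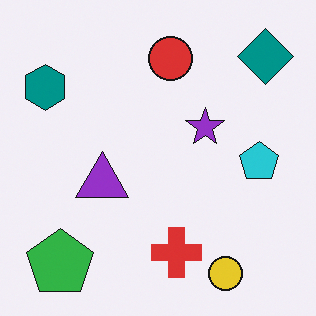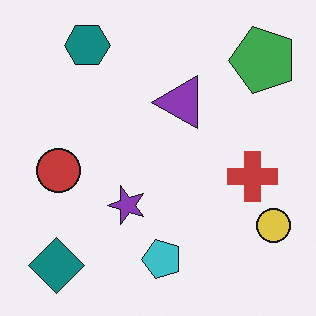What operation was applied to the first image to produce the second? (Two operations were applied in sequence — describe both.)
The second image is the first transposed (reflected across the top-left ↔ bottom-right diagonal), then slightly desaturated.

Shapes have swapped their row and column positions — what was in the top-right is now in the bottom-left — a diagonal reflection. All colors are more muted and greyish — a global saturation change.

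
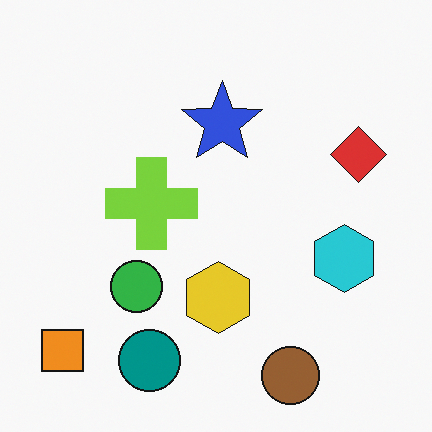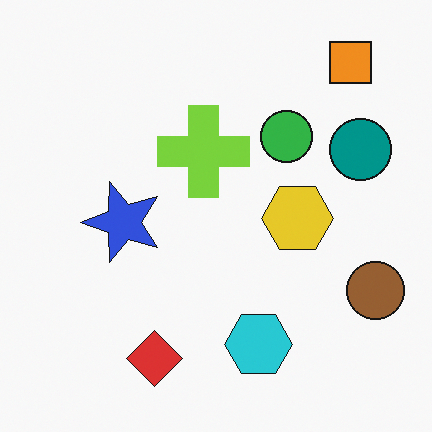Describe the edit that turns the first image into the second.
The transformation is: transposed (reflected across the top-left ↔ bottom-right diagonal).

Shapes have swapped their row and column positions — what was in the top-right is now in the bottom-left — a diagonal reflection.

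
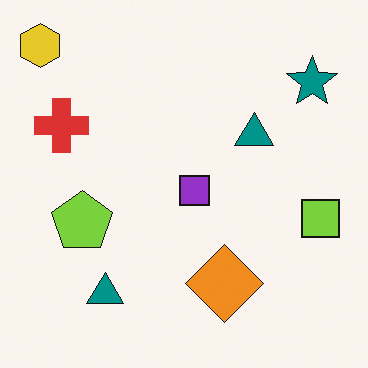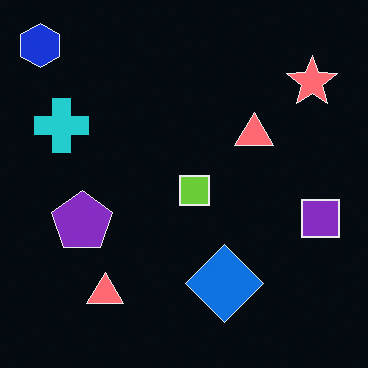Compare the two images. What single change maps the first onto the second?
Color-inverted (negative).

The light background has become dark and every shape's color is its complement — a photographic negative.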